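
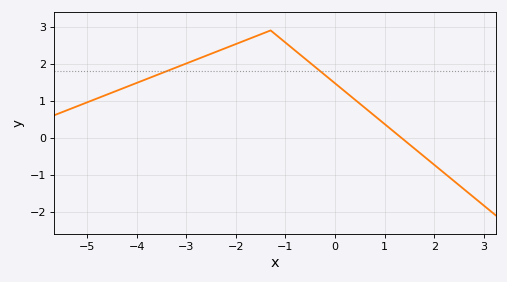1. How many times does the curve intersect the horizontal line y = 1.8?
2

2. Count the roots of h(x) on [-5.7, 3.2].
1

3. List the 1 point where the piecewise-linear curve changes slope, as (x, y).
(-1.3, 2.9)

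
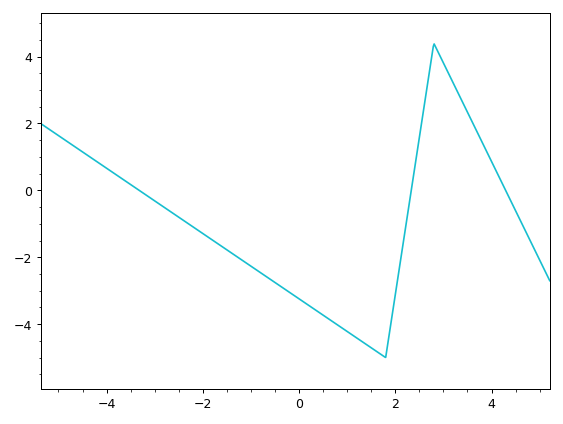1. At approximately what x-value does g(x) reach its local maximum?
2.8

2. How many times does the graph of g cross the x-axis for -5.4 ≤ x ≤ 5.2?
3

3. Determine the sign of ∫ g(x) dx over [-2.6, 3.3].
negative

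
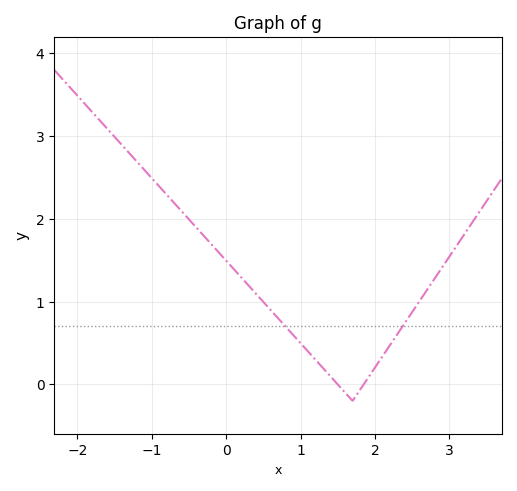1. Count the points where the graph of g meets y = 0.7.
2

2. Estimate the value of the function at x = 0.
1.49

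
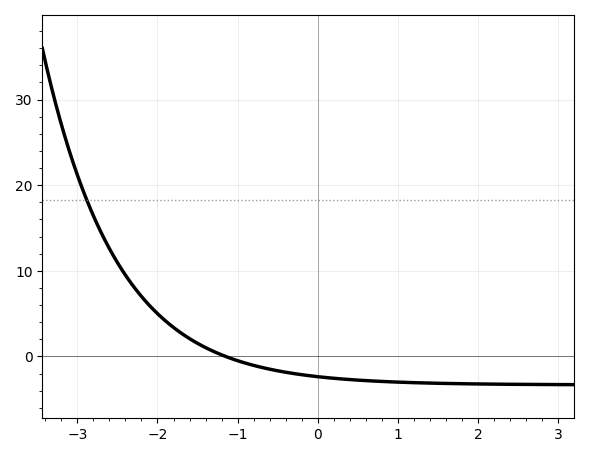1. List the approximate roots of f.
-1.15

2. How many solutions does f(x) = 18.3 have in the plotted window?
1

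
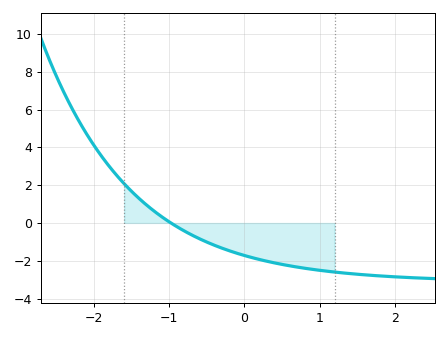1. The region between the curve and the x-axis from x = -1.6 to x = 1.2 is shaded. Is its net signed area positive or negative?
negative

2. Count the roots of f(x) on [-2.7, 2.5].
1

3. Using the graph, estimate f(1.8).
-2.8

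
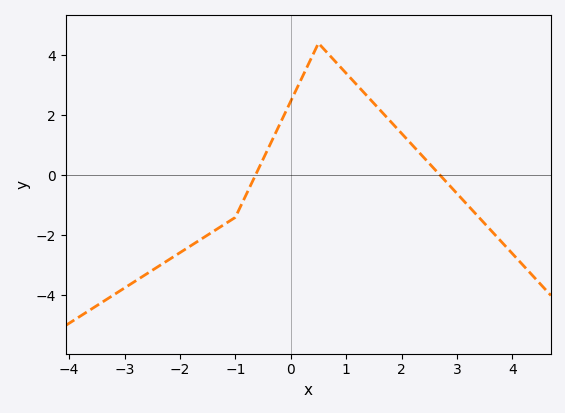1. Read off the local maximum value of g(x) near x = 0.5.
4.4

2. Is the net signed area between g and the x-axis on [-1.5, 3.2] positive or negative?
positive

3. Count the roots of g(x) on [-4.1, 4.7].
2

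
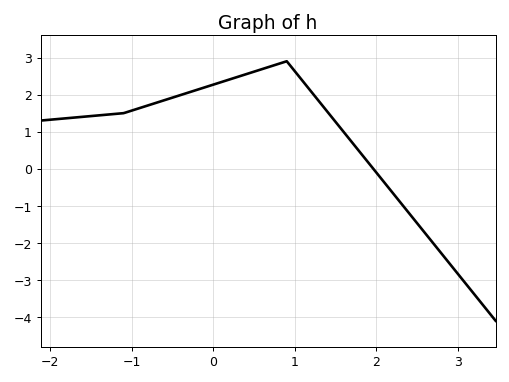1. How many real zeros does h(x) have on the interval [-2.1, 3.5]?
1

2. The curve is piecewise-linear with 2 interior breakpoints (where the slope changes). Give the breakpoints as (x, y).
(-1.1, 1.5); (0.9, 2.9)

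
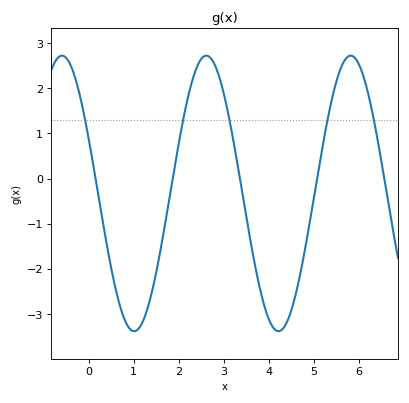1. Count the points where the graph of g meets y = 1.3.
5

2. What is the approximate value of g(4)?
-3.1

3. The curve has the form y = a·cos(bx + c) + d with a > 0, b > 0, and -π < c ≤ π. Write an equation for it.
y = 3.05cos(2x + 1.2) - 0.33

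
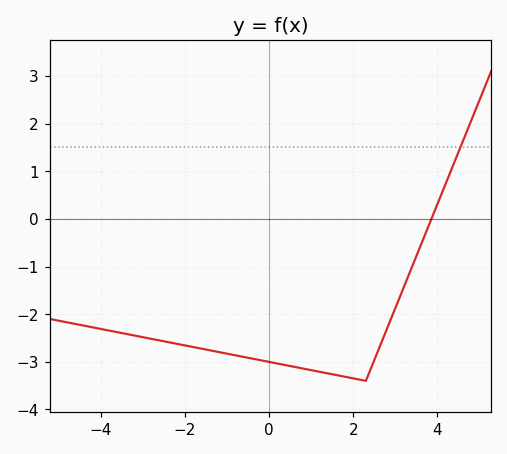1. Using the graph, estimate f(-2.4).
-2.6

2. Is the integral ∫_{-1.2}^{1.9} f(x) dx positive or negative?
negative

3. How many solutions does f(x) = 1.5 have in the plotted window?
1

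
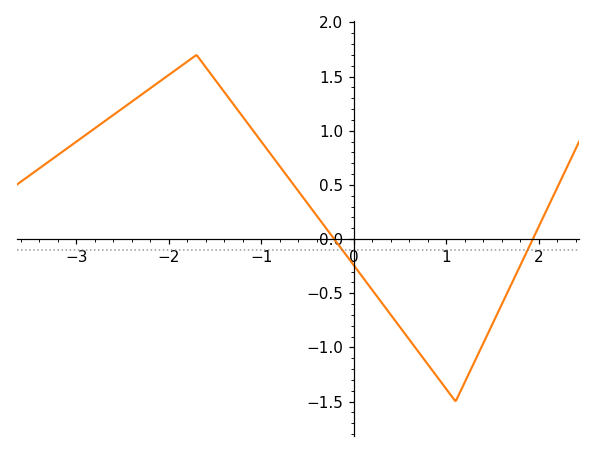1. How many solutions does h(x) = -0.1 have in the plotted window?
2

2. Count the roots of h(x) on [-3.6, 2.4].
2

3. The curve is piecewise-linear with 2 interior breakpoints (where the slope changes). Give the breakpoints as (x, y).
(-1.7, 1.7); (1.1, -1.5)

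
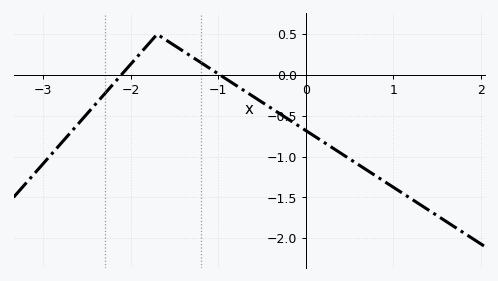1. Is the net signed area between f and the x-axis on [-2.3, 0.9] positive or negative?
negative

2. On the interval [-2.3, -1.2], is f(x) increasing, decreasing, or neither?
neither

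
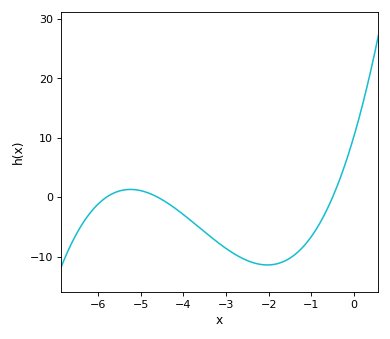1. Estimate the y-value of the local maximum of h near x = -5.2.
1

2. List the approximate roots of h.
-5.8, -4.6, -0.5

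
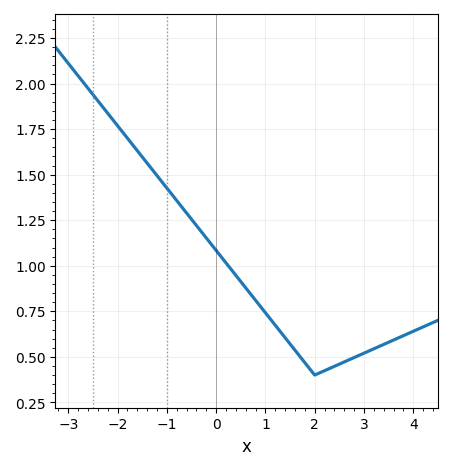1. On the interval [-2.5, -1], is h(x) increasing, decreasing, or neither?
decreasing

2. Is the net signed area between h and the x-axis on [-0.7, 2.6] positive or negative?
positive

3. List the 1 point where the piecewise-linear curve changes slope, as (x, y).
(2, 0.4)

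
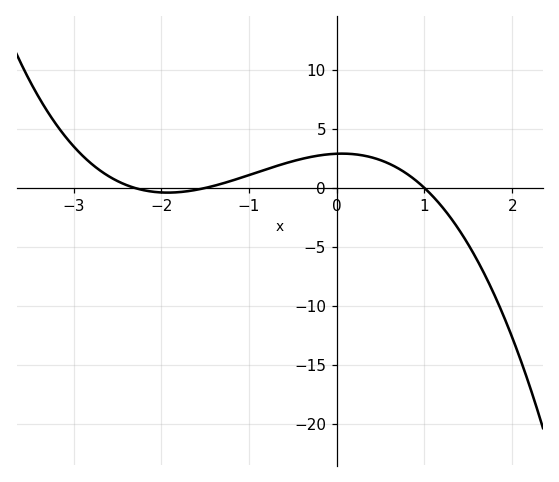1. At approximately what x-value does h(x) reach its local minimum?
-1.9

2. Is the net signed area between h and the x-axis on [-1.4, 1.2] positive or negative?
positive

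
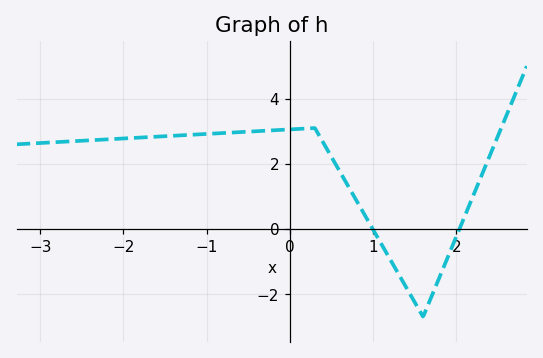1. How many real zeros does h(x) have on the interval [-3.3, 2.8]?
2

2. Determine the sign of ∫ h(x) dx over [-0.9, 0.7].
positive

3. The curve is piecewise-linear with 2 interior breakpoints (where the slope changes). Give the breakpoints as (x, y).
(0.3, 3.1); (1.6, -2.7)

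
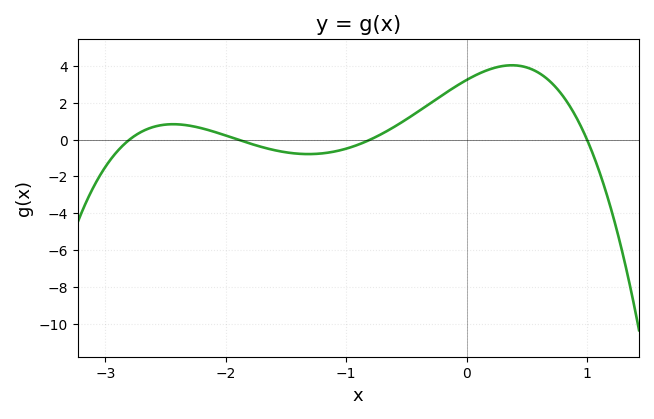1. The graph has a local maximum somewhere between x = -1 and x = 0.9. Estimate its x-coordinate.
0.4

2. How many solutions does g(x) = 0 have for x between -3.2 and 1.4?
4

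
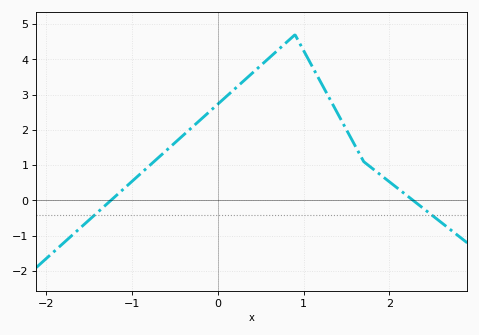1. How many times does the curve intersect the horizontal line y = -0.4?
2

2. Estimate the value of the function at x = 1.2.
3.4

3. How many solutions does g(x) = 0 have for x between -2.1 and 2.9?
2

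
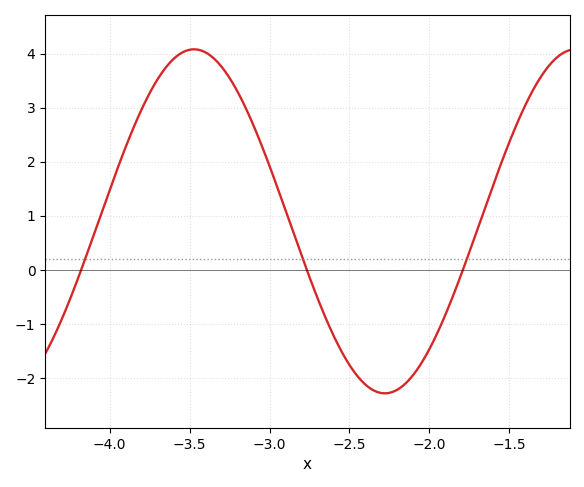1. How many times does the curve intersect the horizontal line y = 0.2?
3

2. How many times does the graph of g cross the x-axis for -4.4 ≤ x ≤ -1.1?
3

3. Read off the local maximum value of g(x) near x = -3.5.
4.08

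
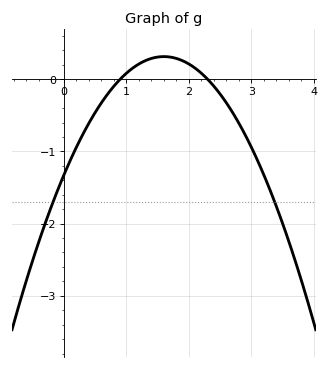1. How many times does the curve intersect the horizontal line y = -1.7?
2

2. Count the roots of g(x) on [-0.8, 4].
2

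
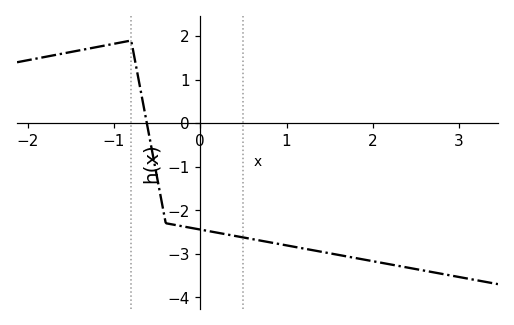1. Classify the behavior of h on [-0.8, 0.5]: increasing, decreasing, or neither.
decreasing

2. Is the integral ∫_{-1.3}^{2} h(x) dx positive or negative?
negative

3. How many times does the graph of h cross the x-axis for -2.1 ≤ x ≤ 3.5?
1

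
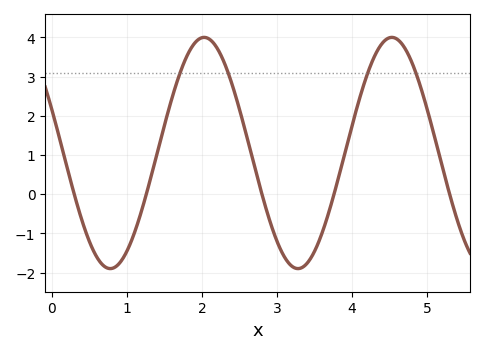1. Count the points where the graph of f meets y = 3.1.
4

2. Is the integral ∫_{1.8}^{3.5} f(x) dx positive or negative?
positive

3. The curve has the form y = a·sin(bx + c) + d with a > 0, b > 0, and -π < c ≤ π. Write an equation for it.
y = 2.95sin(2.51x + 2.76) + 1.05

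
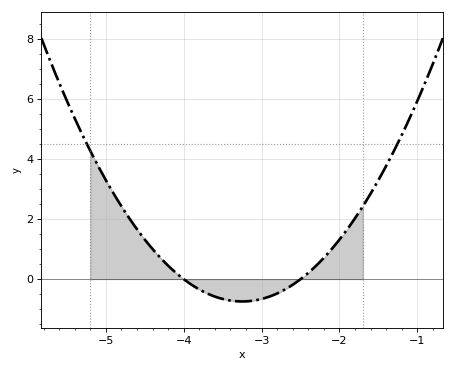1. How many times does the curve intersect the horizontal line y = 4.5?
2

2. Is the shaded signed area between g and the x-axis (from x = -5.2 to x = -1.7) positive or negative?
positive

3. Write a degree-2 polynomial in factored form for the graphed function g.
y = 1.32(x + 4)(x + 2.5)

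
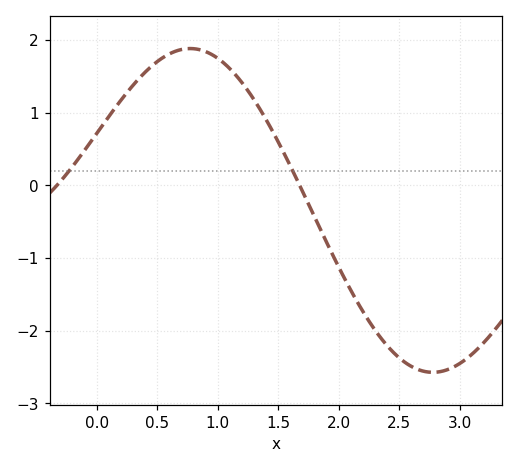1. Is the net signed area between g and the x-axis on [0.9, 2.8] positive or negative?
negative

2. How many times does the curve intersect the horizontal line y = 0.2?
2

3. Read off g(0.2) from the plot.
1.18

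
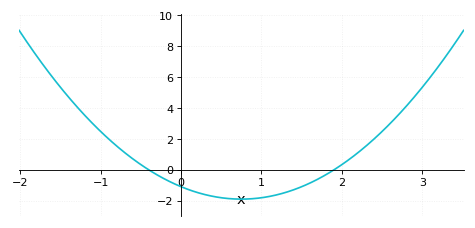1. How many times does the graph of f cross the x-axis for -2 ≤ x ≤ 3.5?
2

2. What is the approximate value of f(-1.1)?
3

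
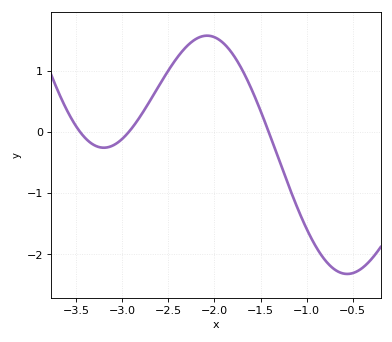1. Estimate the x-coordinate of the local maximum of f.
-2.08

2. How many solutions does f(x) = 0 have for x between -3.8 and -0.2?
3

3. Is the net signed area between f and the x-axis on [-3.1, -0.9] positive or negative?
positive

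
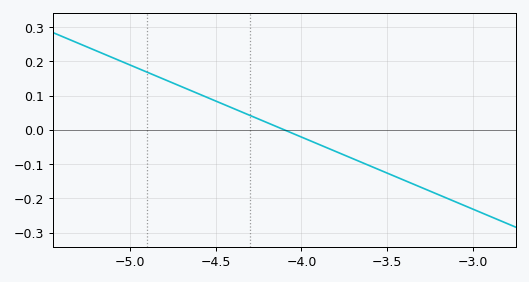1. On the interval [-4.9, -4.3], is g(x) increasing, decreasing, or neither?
decreasing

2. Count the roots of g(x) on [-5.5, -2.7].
1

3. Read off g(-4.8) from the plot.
0.15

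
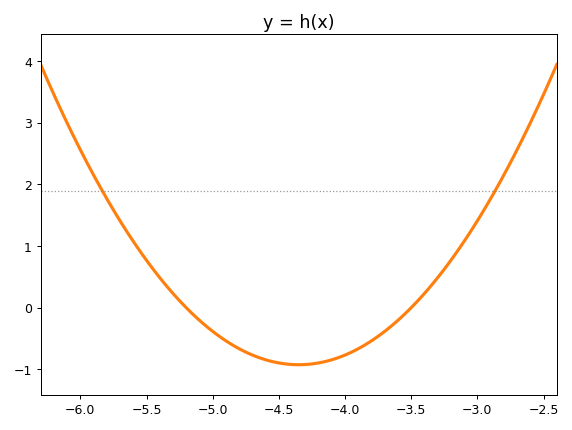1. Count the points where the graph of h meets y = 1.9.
2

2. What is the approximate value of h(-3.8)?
-0.538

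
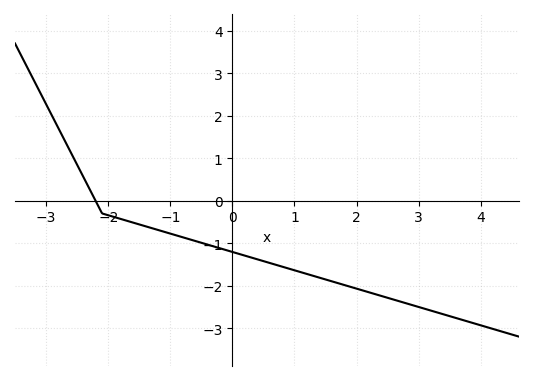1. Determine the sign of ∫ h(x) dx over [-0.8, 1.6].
negative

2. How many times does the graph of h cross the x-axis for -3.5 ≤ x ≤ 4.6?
1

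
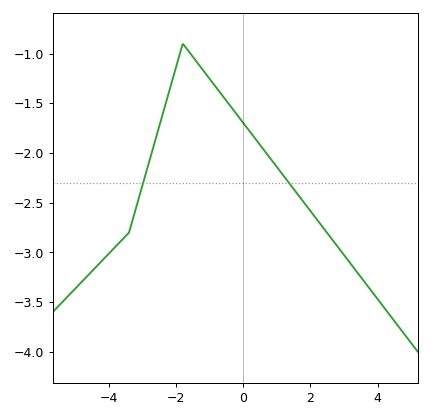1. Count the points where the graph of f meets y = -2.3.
2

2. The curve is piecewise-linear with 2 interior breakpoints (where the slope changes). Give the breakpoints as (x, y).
(-3.4, -2.8); (-1.8, -0.9)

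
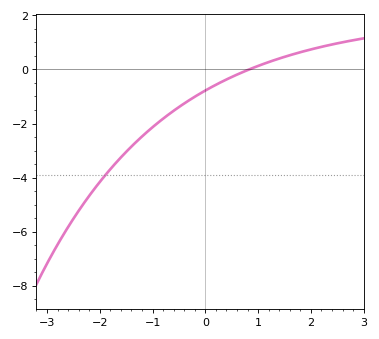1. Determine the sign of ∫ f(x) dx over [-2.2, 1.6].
negative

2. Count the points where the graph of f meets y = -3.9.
1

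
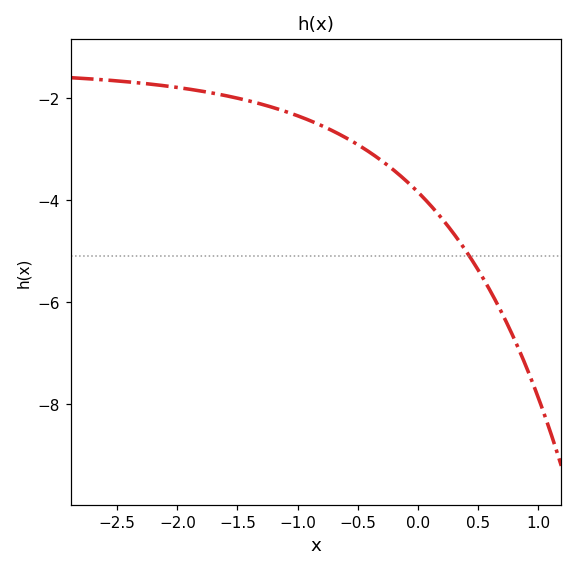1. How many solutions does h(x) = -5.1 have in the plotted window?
1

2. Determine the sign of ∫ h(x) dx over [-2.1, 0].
negative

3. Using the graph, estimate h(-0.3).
-3.2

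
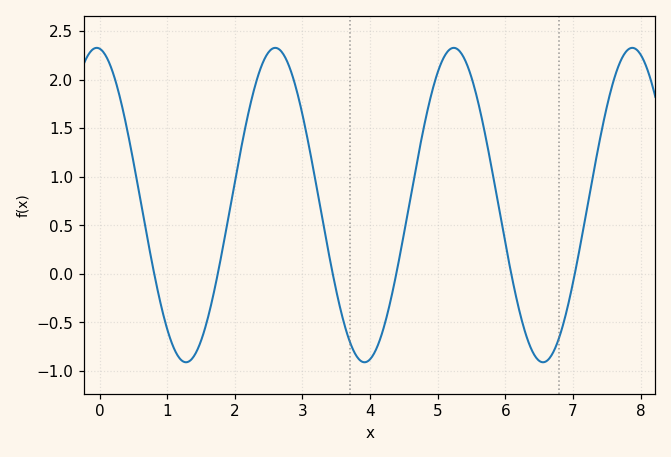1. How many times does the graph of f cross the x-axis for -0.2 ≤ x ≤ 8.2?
6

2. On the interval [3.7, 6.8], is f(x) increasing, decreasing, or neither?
neither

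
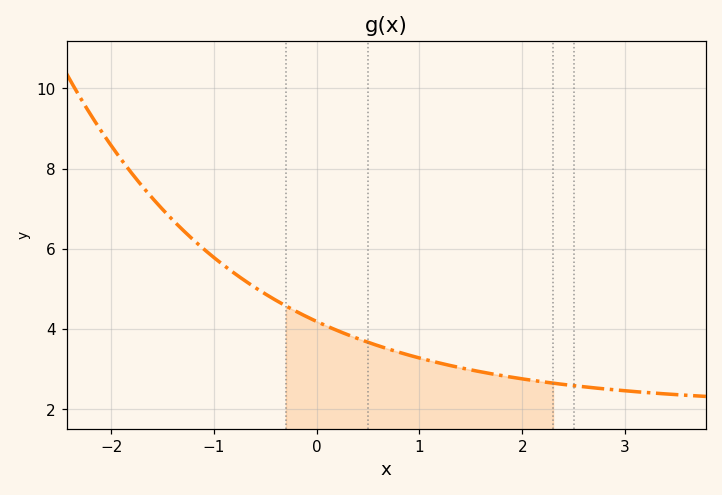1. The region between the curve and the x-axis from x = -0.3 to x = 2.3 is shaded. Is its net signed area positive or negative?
positive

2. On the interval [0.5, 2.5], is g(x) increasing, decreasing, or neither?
decreasing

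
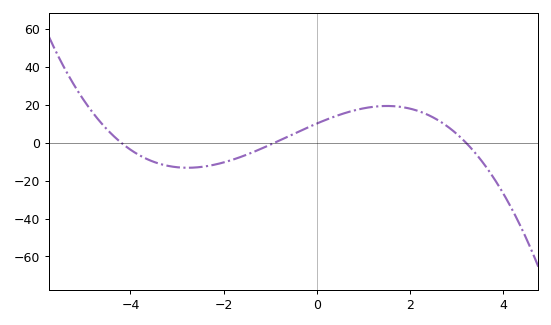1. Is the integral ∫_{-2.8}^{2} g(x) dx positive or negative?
positive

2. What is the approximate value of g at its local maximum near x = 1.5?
19.3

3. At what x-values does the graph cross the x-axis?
-4.2, -0.9, 3.2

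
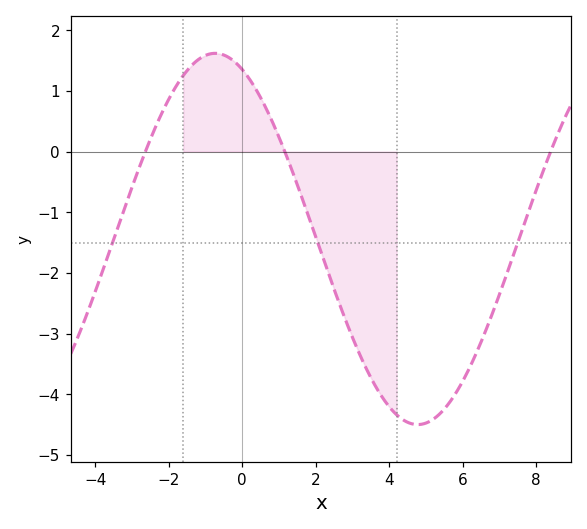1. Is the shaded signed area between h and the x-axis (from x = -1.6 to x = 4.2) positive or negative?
negative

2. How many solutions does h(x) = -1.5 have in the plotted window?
3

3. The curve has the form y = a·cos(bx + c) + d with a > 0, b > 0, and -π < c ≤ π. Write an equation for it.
y = 3.06cos(0.57x + 0.42) - 1.44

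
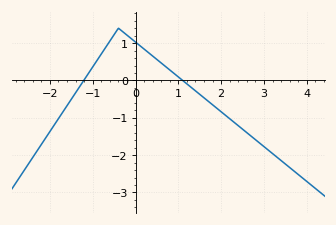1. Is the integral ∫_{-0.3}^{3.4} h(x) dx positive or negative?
negative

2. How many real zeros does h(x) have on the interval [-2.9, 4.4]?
2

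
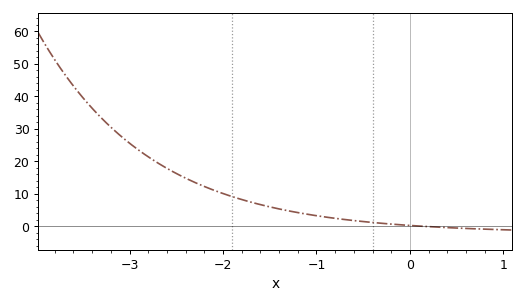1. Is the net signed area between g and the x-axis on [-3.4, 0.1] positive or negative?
positive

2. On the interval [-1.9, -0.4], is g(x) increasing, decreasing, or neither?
decreasing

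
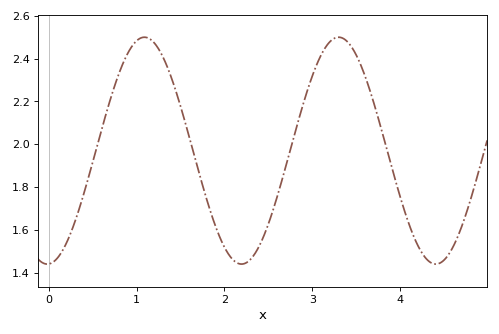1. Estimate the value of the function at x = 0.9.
2.43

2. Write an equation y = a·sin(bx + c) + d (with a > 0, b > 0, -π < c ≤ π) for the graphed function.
y = 0.53sin(2.84x - 1.52) + 1.97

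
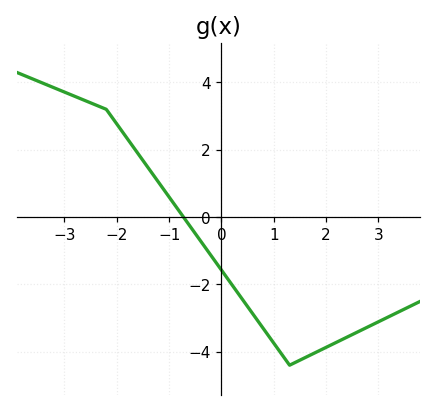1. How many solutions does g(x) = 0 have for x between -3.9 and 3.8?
1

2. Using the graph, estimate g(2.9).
-3.2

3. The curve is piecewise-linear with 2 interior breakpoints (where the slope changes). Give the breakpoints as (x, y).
(-2.2, 3.2); (1.3, -4.4)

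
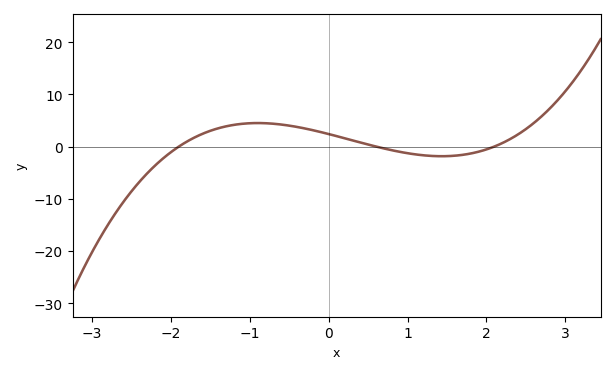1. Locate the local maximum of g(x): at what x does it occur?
-0.901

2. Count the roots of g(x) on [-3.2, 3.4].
3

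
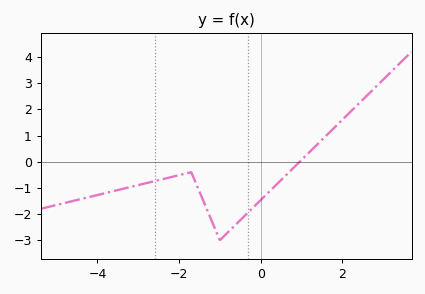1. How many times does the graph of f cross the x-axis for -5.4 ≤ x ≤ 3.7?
1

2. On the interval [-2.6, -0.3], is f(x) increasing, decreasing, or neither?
neither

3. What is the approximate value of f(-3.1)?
-0.931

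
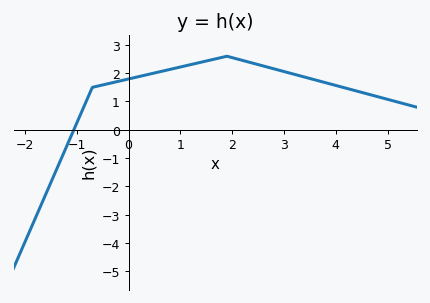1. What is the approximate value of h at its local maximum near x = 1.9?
2.6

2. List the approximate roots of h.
-1.06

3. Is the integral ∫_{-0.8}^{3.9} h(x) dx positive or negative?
positive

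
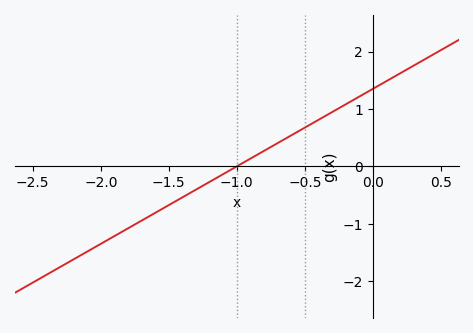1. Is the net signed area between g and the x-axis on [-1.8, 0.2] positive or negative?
positive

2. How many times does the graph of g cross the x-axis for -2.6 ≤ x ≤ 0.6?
1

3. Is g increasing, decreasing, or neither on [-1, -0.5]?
increasing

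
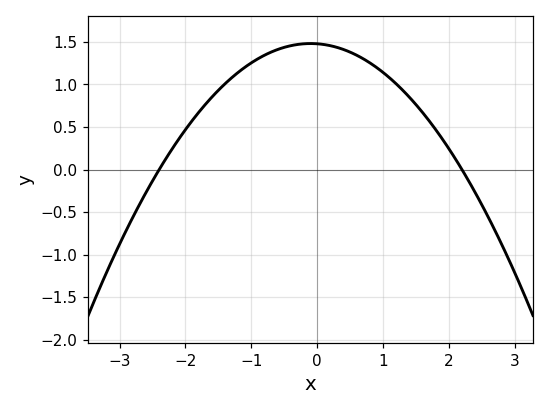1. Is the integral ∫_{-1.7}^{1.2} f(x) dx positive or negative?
positive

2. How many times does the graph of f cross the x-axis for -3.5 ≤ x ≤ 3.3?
2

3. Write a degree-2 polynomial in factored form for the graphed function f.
y = -0.28(x + 2.4)(x - 2.2)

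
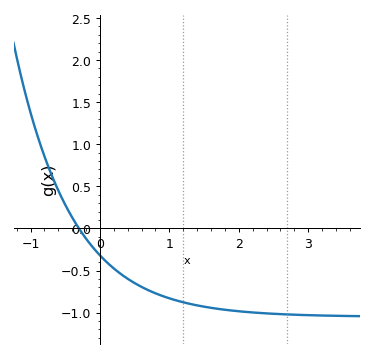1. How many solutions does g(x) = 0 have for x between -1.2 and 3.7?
1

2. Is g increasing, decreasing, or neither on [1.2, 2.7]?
decreasing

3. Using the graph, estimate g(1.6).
-0.95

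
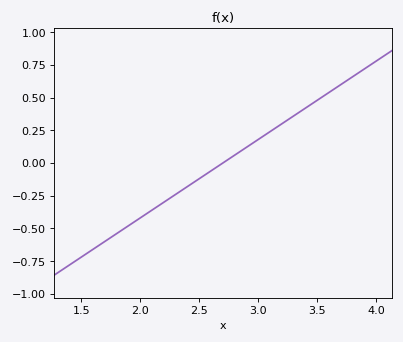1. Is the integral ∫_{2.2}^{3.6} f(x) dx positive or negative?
positive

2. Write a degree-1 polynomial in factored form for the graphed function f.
y = 0.6(x - 2.7)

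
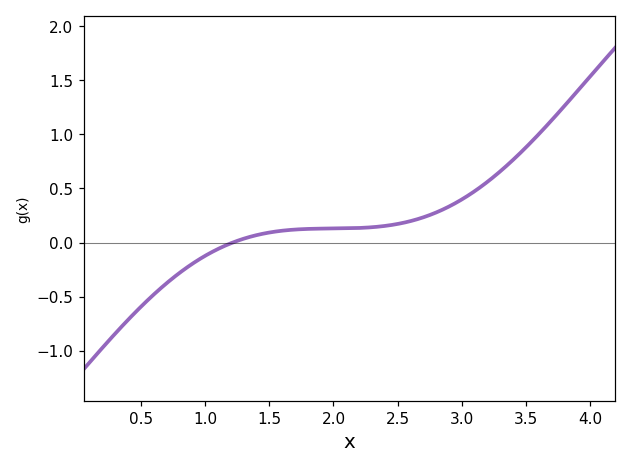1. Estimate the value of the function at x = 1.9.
0.15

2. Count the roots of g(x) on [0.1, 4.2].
1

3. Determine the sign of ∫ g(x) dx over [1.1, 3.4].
positive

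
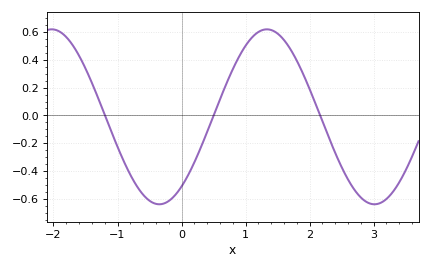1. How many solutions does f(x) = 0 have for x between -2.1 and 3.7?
3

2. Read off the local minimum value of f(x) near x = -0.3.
-0.64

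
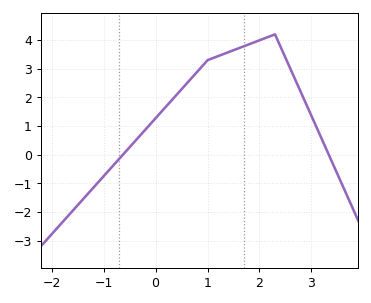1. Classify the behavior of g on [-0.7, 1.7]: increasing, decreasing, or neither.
increasing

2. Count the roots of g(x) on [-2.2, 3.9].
2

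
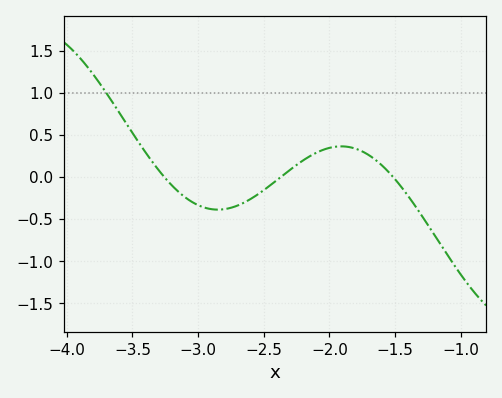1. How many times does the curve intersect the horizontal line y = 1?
1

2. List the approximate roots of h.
-3.26, -2.37, -1.52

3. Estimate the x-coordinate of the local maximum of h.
-1.91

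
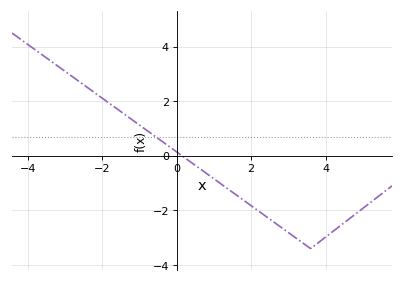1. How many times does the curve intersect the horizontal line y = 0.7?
1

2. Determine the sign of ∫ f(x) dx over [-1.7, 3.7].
negative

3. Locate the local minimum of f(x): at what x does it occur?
3.6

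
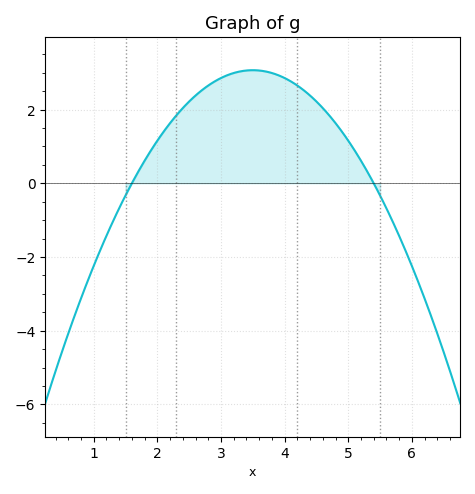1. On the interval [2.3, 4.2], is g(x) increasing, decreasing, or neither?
neither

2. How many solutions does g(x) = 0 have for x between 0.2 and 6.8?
2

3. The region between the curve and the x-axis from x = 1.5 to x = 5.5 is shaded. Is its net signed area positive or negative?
positive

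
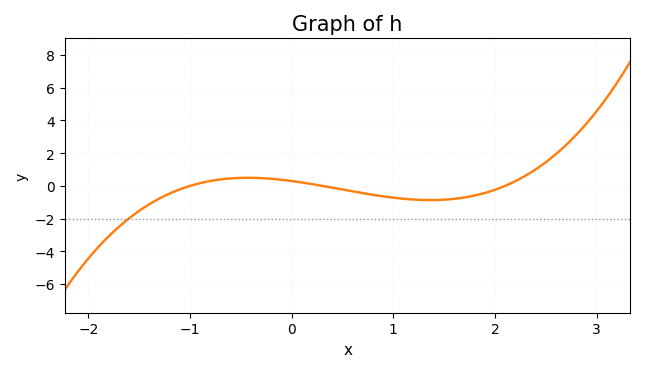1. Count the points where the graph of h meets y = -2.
1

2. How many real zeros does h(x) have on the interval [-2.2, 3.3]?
3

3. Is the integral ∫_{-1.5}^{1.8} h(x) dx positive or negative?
negative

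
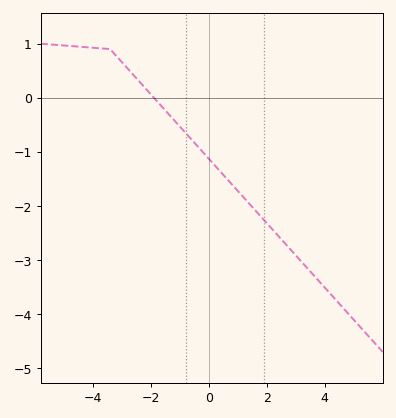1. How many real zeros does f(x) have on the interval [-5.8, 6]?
1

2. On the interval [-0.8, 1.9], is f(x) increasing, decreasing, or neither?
decreasing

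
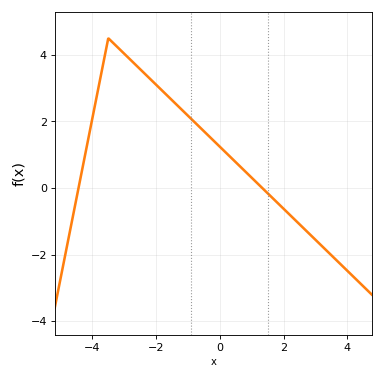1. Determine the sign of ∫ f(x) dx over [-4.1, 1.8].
positive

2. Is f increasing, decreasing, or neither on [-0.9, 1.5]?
decreasing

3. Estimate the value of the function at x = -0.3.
1.52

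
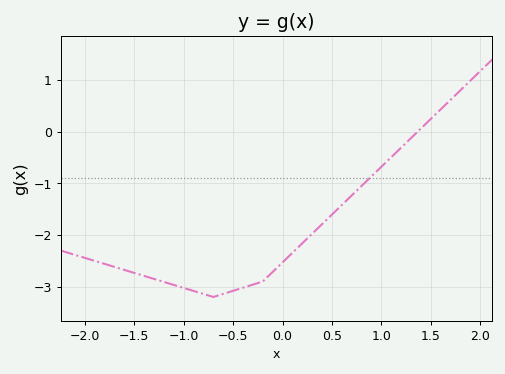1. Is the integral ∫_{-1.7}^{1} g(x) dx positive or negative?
negative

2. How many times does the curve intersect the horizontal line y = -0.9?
1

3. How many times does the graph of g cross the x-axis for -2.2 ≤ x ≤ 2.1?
1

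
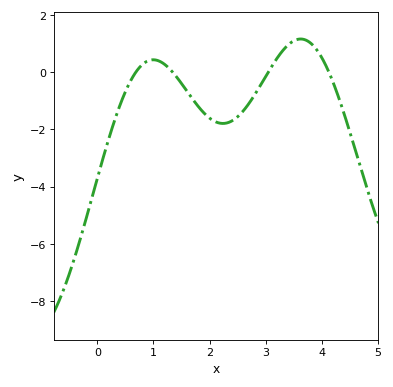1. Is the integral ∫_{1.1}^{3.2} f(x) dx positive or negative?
negative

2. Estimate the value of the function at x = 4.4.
-1.49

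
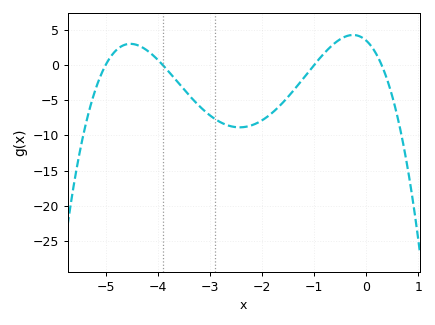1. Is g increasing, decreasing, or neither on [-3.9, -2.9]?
decreasing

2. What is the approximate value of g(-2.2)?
-8.5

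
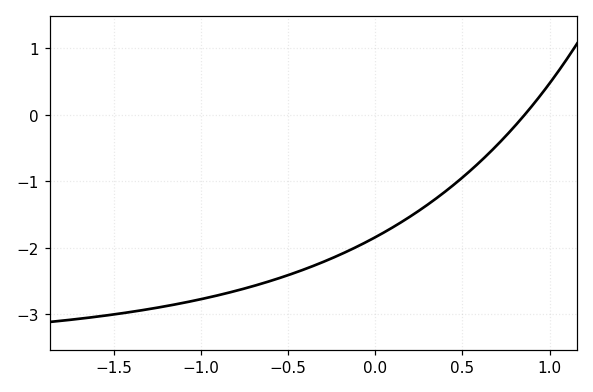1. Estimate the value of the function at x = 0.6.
-0.7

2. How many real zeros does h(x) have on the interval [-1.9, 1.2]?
1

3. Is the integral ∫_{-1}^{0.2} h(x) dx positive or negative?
negative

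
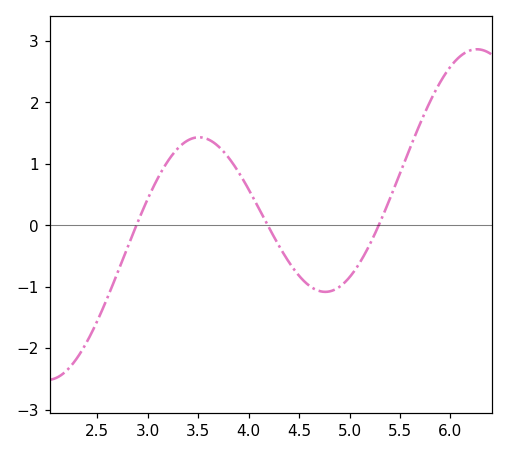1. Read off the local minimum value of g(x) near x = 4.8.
-1.1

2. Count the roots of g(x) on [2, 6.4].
3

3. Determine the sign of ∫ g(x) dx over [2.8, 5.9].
positive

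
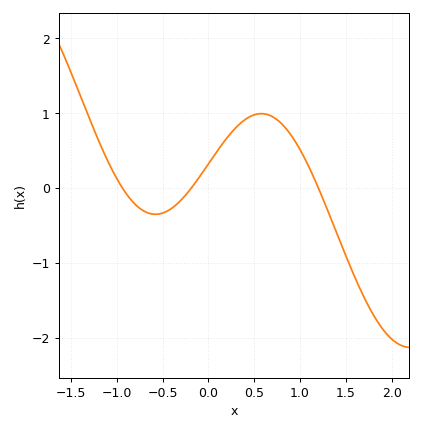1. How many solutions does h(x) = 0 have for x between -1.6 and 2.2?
3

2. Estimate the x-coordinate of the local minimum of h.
-0.6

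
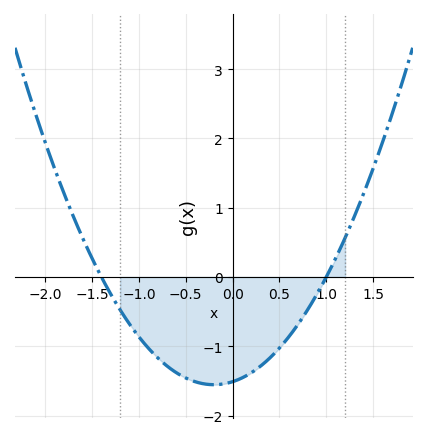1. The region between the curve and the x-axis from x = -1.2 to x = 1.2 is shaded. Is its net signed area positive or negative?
negative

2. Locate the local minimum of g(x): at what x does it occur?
-0.2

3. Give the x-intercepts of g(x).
-1.4, 1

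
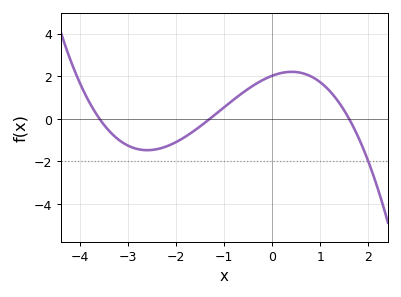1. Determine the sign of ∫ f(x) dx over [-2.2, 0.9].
positive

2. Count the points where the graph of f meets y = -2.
1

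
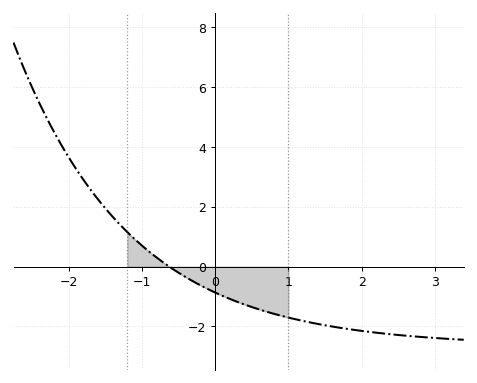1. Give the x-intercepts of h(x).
-0.6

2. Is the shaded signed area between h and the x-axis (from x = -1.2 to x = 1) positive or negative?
negative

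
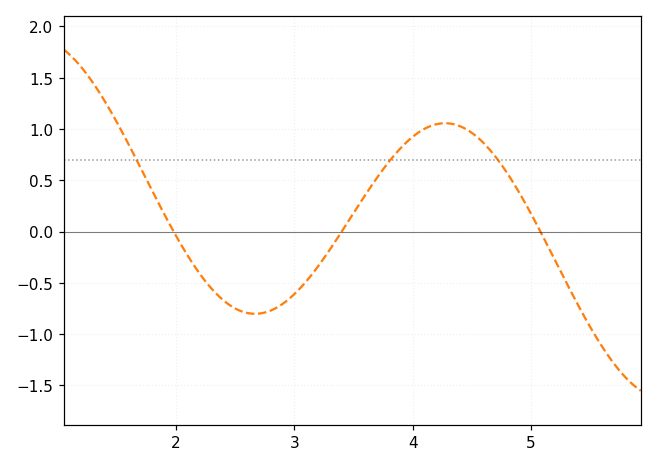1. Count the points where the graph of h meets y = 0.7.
3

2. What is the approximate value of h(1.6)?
0.851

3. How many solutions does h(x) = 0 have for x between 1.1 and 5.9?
3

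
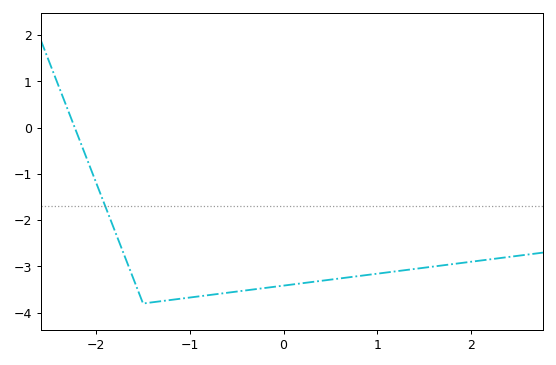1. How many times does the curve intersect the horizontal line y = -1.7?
1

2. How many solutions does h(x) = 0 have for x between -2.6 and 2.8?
1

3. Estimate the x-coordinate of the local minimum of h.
-1.5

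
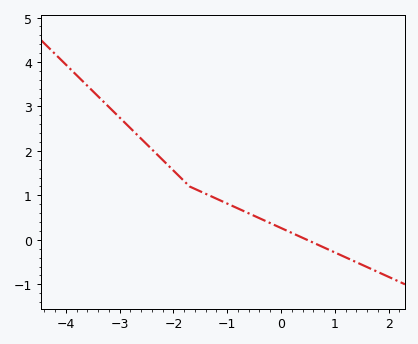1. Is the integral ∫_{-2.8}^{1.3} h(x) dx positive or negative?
positive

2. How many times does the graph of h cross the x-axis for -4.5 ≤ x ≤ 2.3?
1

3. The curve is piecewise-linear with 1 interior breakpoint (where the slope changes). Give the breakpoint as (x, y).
(-1.7, 1.2)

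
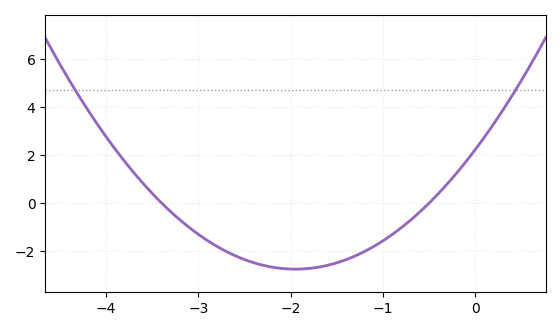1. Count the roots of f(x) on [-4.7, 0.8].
2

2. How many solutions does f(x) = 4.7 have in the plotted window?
2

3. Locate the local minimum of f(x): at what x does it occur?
-1.95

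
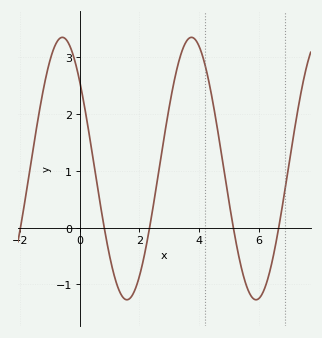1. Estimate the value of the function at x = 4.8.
1.14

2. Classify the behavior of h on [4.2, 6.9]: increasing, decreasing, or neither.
neither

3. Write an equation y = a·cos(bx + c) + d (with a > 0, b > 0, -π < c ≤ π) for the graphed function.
y = 2.31cos(1.45x + 0.852) + 1.04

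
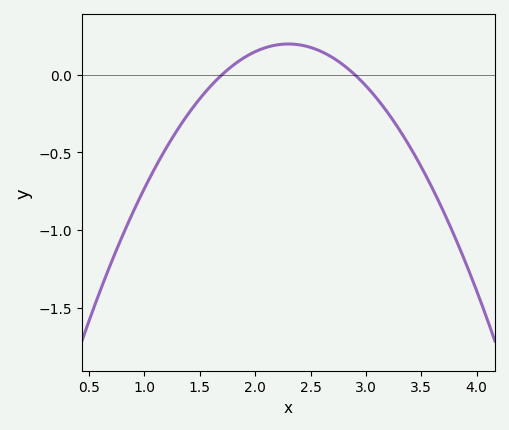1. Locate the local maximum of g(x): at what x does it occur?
2.3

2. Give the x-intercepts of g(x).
1.7, 2.9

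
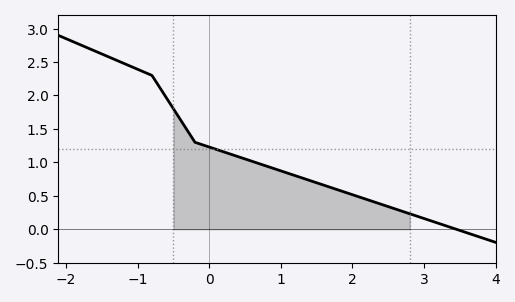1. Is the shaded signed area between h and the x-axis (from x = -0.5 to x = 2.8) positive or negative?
positive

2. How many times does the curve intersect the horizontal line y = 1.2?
1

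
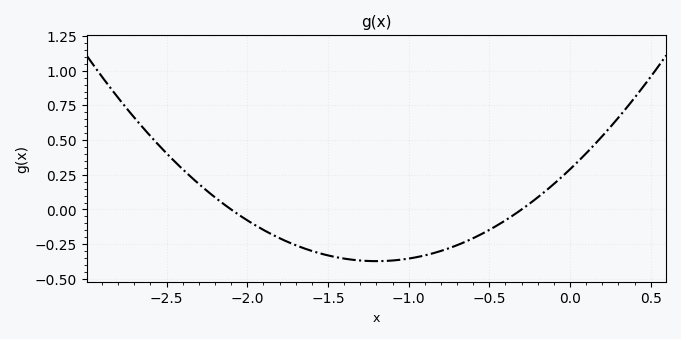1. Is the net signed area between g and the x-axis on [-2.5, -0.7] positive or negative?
negative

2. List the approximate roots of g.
-2.1, -0.3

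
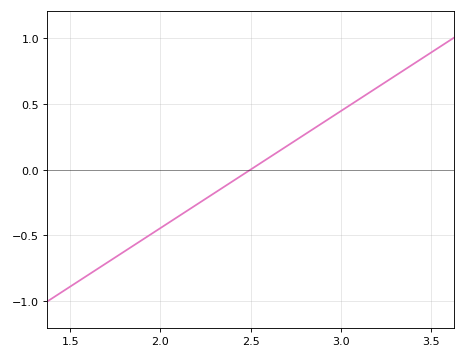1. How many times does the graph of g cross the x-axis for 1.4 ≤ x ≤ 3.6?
1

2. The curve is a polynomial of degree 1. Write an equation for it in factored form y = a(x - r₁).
y = 0.89(x - 2.5)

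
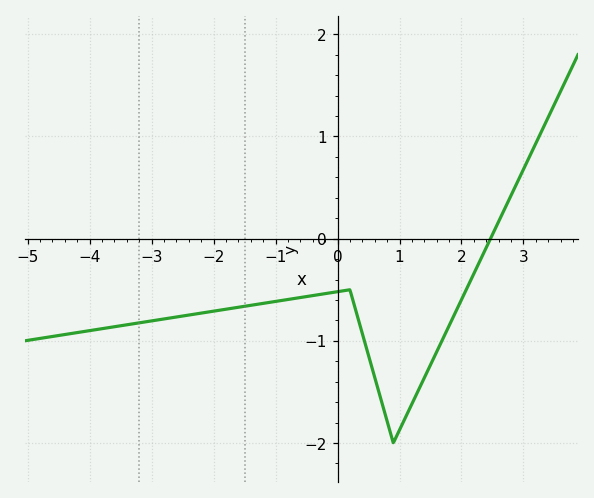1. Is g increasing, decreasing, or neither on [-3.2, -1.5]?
increasing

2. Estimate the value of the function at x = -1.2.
-0.633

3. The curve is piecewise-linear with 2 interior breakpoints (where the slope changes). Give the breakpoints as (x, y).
(0.2, -0.5); (0.9, -2)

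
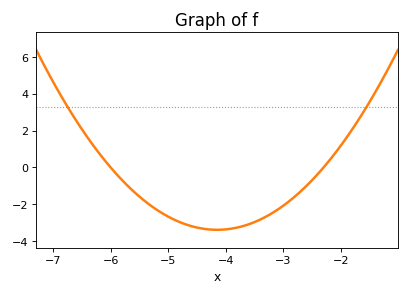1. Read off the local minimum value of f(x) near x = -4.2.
-3.39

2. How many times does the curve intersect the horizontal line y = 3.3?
2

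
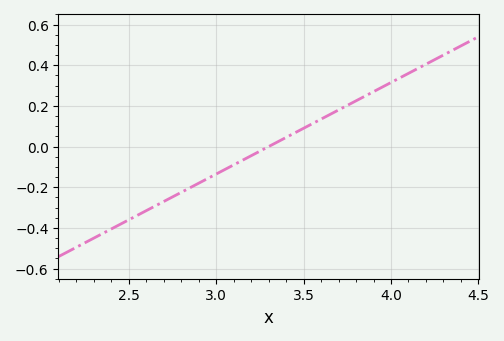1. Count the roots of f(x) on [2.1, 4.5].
1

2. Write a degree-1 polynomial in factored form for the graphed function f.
y = 0.45(x - 3.3)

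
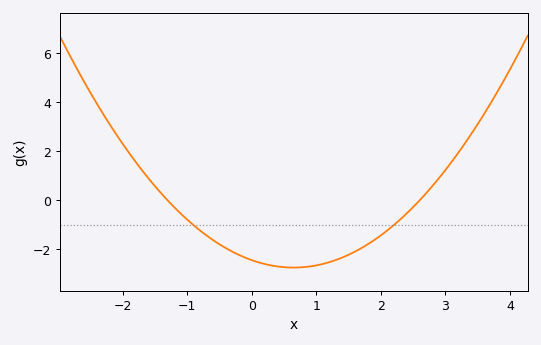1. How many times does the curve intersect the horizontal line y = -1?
2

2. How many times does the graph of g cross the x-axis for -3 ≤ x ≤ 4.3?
2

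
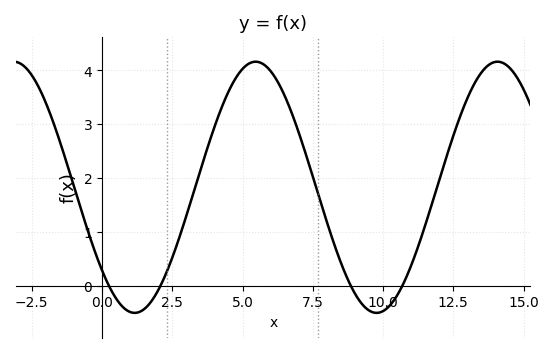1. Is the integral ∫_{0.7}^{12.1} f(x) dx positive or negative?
positive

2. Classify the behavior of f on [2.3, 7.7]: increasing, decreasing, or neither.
neither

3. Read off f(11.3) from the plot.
0.8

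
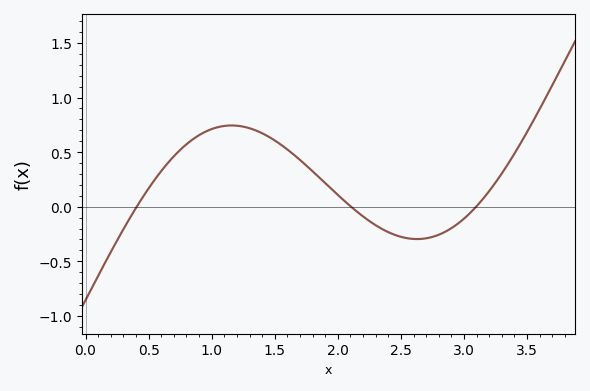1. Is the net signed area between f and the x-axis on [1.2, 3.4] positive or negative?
positive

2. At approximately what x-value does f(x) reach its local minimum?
2.6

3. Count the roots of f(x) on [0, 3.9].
3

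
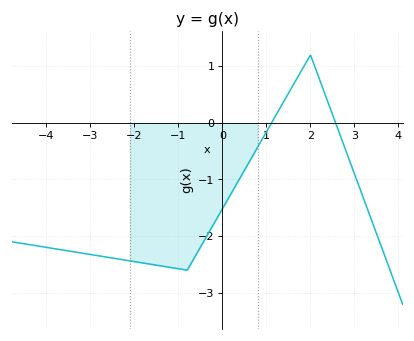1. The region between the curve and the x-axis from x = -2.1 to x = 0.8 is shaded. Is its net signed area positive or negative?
negative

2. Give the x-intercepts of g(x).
1.12, 2.57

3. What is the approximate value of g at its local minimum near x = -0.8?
-2.6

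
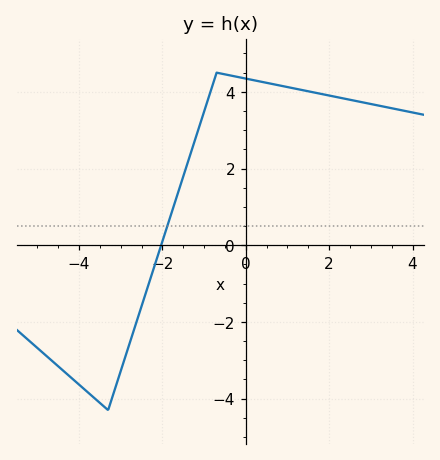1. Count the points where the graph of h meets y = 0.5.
1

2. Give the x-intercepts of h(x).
-2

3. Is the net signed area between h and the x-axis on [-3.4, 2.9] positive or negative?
positive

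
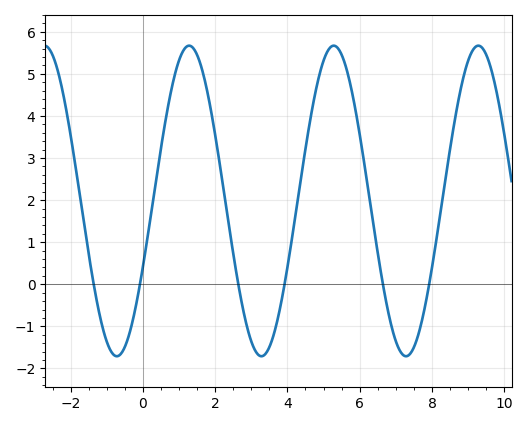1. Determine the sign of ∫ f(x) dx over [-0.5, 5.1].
positive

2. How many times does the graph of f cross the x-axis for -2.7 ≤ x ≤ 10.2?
6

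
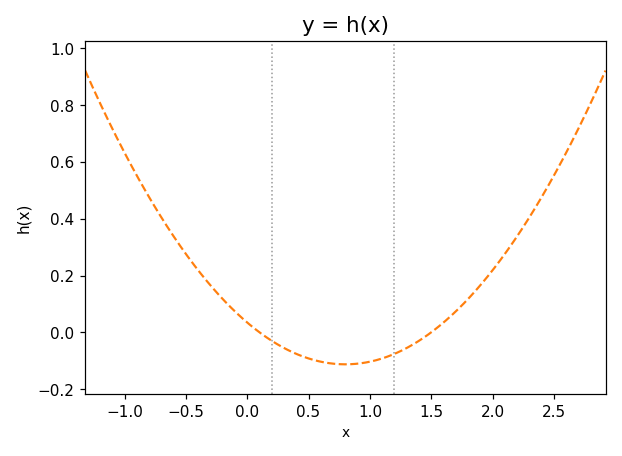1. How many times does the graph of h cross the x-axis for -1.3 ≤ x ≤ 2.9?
2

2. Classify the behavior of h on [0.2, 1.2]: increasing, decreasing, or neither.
neither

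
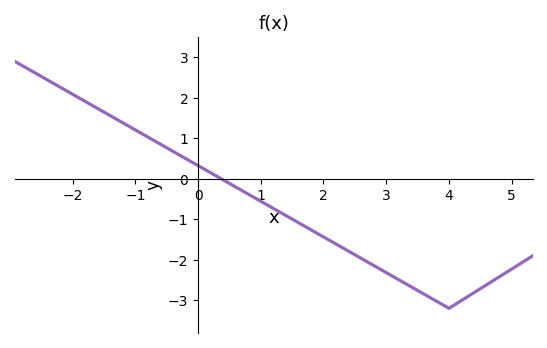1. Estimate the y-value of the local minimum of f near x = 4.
-3.2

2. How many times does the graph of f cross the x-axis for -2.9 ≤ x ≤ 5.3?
1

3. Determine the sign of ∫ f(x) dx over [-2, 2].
positive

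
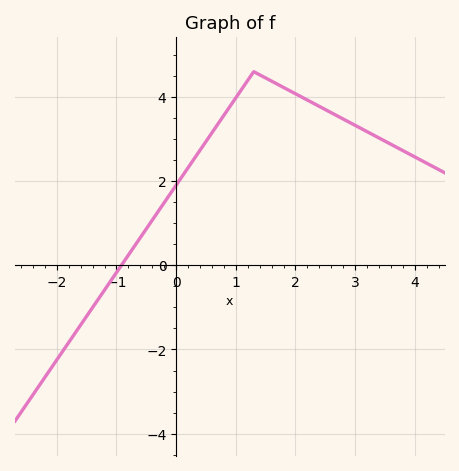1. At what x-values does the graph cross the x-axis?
-0.9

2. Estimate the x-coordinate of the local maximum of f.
1.3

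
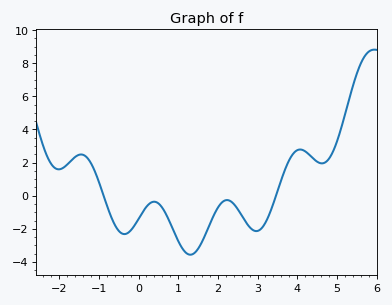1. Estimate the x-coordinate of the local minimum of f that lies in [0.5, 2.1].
1.4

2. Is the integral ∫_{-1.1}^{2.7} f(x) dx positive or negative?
negative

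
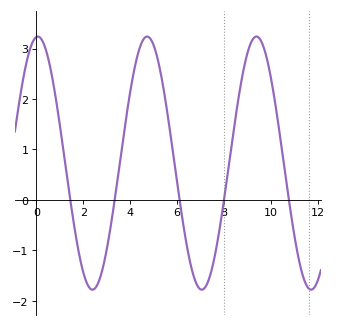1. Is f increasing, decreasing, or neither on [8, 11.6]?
neither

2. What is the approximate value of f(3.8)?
1.54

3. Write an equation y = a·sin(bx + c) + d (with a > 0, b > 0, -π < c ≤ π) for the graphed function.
y = 2.51sin(1.35x + 1.48) + 0.73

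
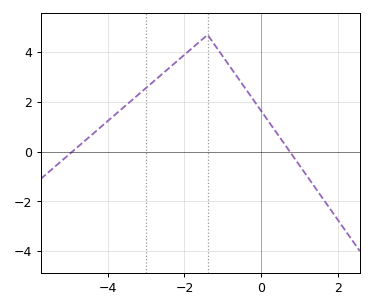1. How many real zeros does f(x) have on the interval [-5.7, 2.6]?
2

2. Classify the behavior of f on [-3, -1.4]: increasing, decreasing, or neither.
increasing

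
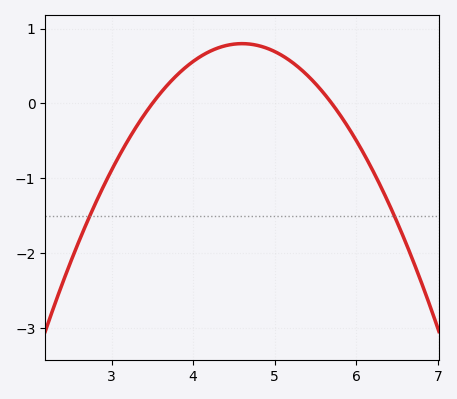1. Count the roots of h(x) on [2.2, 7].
2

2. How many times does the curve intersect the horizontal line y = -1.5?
2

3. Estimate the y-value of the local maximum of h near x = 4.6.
0.8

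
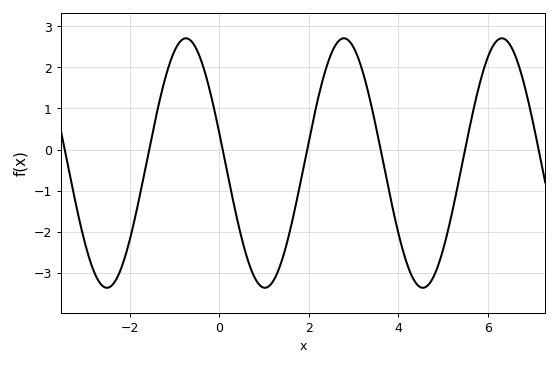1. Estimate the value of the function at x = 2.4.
2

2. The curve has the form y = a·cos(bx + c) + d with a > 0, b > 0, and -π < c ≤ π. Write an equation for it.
y = 3.04cos(1.8x + 1.3) - 0.33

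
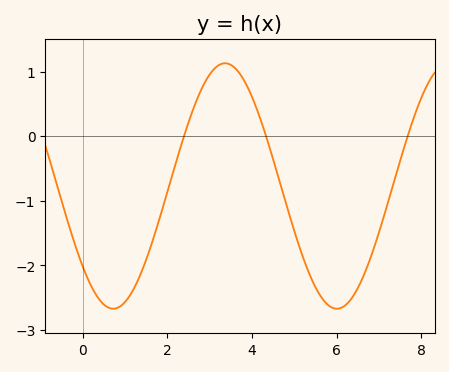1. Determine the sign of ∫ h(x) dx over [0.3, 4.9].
negative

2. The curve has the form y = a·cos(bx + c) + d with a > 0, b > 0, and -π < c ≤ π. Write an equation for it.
y = 1.9cos(1.2x + 2.3) - 0.77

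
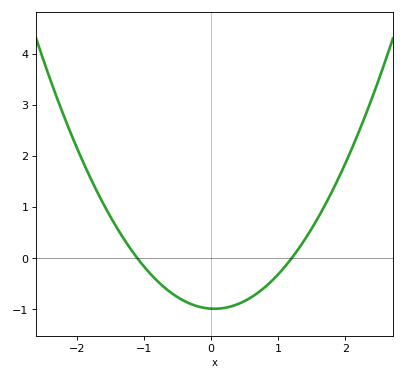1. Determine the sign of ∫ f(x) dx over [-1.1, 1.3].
negative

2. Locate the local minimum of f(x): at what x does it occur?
0.05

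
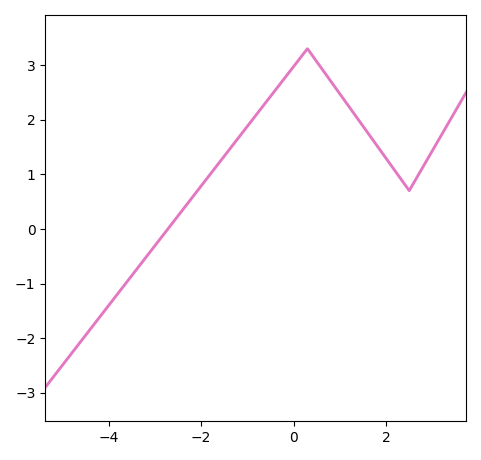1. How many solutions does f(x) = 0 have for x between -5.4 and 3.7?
1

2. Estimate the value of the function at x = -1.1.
1.8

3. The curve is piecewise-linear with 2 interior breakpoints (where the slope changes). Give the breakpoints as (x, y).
(0.3, 3.3); (2.5, 0.7)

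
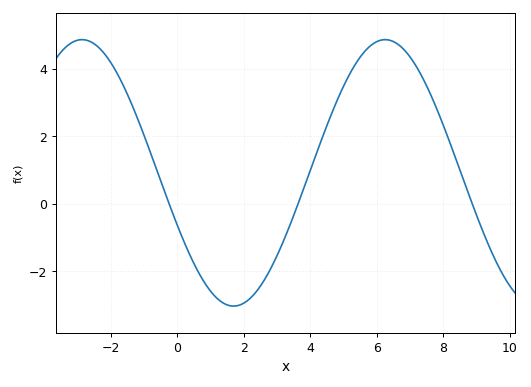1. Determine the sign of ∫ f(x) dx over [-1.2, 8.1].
positive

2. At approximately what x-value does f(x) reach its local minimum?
1.69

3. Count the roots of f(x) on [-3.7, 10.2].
3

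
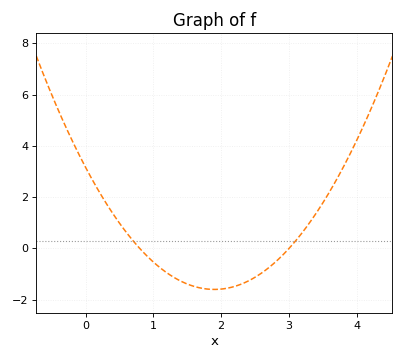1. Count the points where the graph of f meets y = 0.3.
2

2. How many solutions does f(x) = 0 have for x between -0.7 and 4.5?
2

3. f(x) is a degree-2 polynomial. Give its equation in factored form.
y = 1.32(x - 0.8)(x - 3)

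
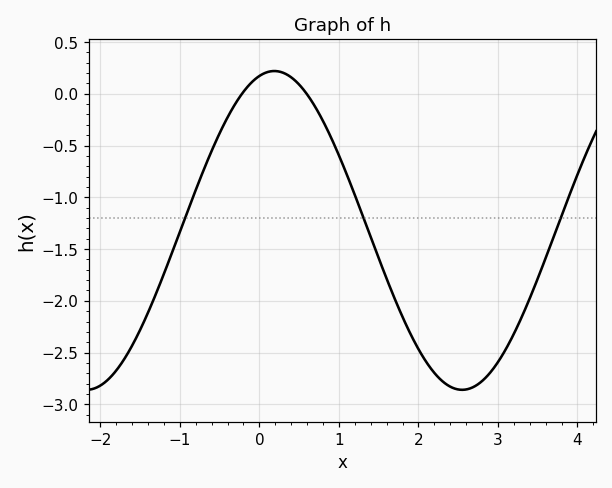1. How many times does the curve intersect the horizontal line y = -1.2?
3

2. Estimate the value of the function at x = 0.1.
0.209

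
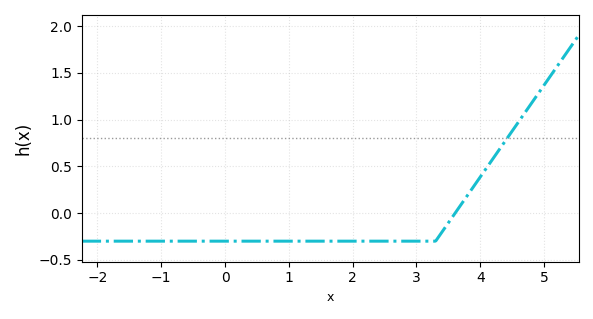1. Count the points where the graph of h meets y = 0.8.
1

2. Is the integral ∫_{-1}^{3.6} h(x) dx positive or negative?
negative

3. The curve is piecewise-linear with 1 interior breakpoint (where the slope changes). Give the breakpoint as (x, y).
(3.3, -0.3)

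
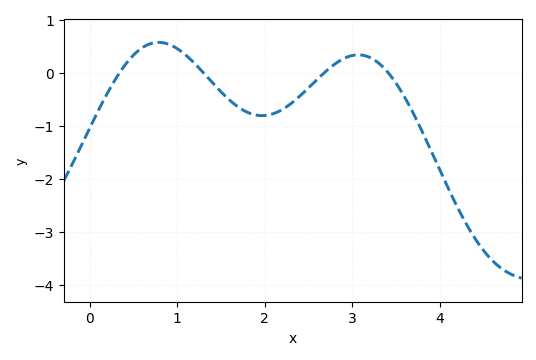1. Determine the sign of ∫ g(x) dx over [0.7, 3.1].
negative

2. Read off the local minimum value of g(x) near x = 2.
-0.811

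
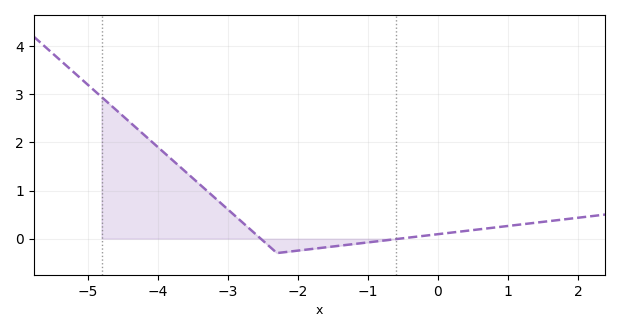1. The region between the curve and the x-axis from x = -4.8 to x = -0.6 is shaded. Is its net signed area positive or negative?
positive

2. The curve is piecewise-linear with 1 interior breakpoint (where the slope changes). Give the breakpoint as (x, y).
(-2.3, -0.3)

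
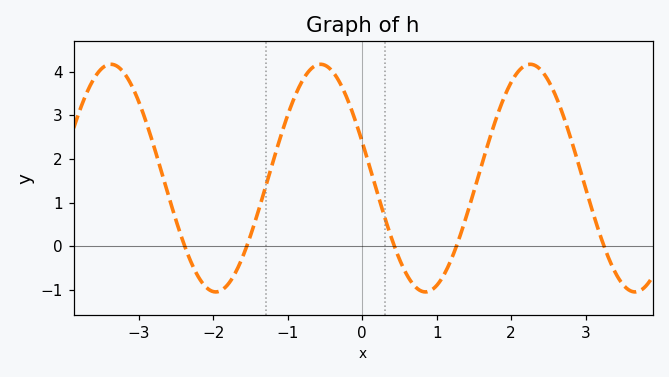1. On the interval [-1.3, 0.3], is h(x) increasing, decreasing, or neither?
neither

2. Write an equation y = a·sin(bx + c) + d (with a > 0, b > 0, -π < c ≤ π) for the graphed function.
y = 2.61sin(2.2x + 2.8) + 1.56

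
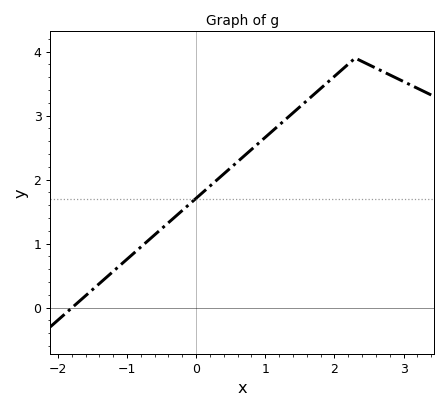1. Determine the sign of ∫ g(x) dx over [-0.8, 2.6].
positive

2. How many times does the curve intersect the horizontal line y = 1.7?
1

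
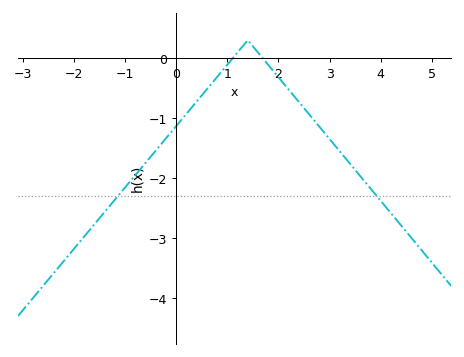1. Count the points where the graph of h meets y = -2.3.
2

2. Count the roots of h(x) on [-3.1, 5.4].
2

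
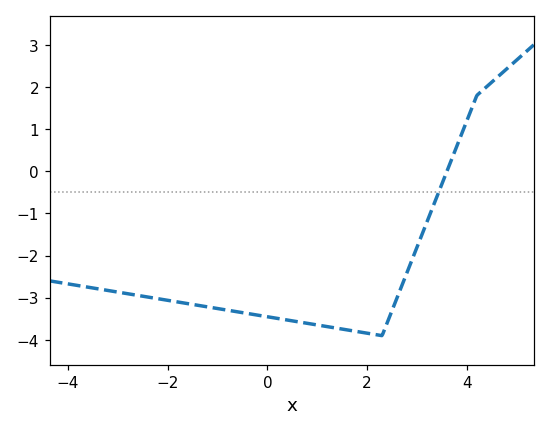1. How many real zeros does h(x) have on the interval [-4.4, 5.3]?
1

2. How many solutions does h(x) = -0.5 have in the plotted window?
1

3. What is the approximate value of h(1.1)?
-3.67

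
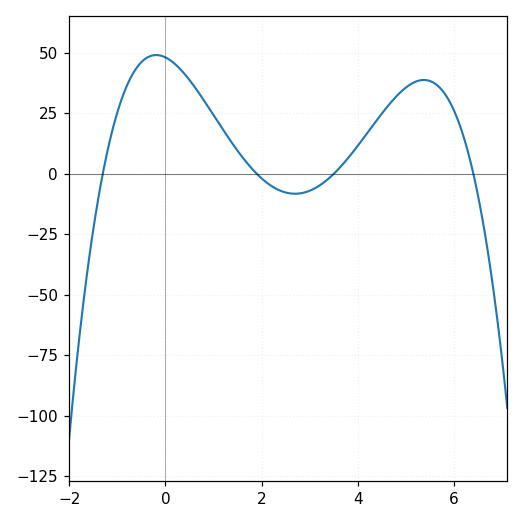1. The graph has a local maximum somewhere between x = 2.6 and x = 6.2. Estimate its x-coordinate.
5.4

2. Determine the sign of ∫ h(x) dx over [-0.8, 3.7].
positive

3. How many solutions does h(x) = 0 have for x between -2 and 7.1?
4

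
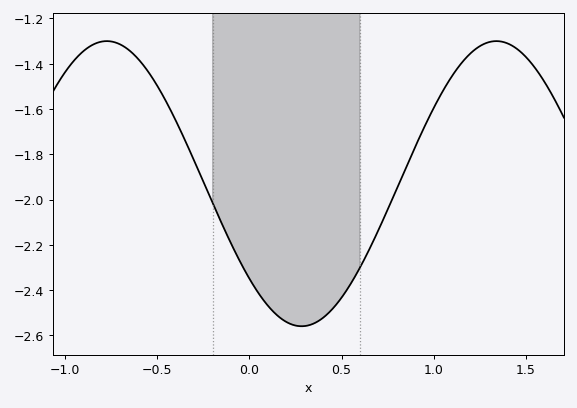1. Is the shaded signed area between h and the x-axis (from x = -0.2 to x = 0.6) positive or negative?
negative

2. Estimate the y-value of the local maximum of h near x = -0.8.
-1.3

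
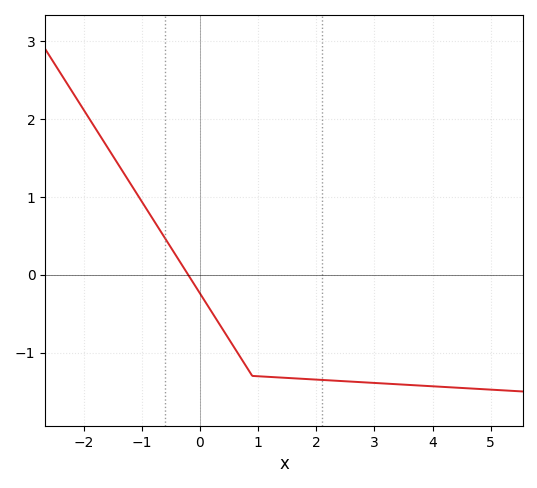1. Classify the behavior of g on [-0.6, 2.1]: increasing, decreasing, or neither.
decreasing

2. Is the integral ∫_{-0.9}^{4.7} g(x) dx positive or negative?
negative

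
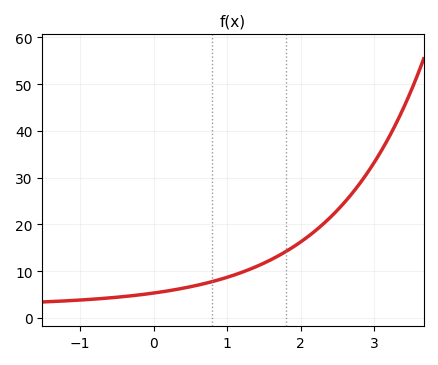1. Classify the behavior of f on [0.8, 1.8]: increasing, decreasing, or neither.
increasing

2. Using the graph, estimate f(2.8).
28.7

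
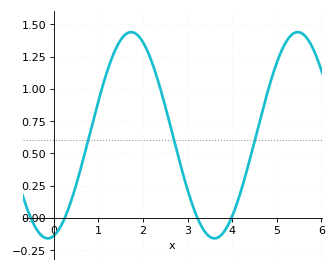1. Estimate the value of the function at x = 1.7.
1.44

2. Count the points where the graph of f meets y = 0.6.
3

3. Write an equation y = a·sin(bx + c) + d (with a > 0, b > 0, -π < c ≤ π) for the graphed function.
y = 0.8sin(1.7x - 1.3) + 0.64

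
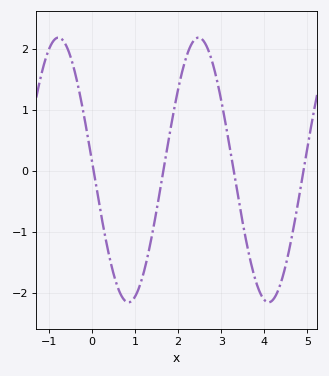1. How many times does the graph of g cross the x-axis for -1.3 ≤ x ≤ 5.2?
4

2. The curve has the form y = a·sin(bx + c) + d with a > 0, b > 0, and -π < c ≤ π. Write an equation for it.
y = 2.17sin(1.93x + 3.08) + 0.01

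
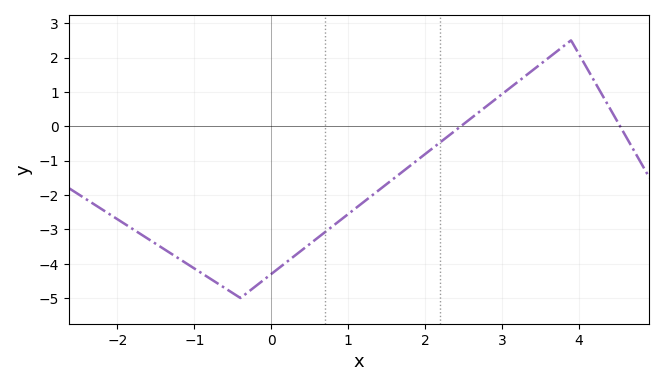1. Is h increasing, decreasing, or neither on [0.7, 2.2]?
increasing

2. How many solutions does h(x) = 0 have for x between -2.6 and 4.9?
2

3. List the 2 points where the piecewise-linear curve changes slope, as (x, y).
(-0.4, -5); (3.9, 2.5)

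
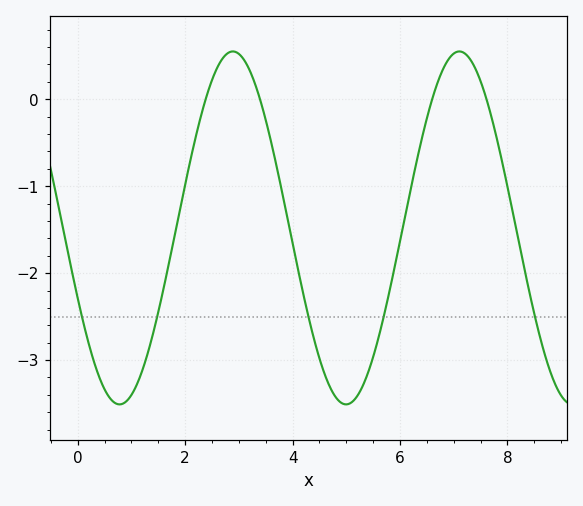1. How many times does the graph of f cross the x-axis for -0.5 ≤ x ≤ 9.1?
4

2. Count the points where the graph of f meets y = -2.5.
5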